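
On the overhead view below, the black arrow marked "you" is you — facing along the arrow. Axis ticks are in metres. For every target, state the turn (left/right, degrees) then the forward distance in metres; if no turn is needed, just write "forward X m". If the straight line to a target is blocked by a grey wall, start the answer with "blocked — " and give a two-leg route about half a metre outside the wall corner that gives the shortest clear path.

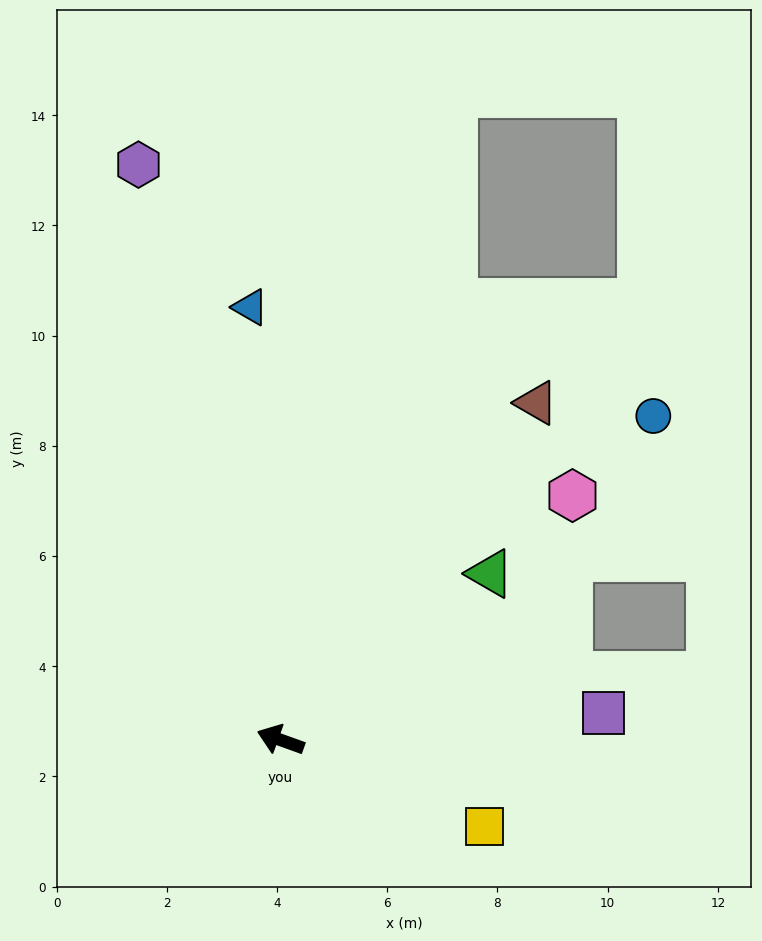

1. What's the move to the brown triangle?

turn right 107°, forward 7.7 m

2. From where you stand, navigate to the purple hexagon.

turn right 56°, forward 10.8 m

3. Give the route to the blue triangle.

turn right 66°, forward 7.9 m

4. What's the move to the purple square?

turn right 155°, forward 5.9 m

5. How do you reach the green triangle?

turn right 122°, forward 4.9 m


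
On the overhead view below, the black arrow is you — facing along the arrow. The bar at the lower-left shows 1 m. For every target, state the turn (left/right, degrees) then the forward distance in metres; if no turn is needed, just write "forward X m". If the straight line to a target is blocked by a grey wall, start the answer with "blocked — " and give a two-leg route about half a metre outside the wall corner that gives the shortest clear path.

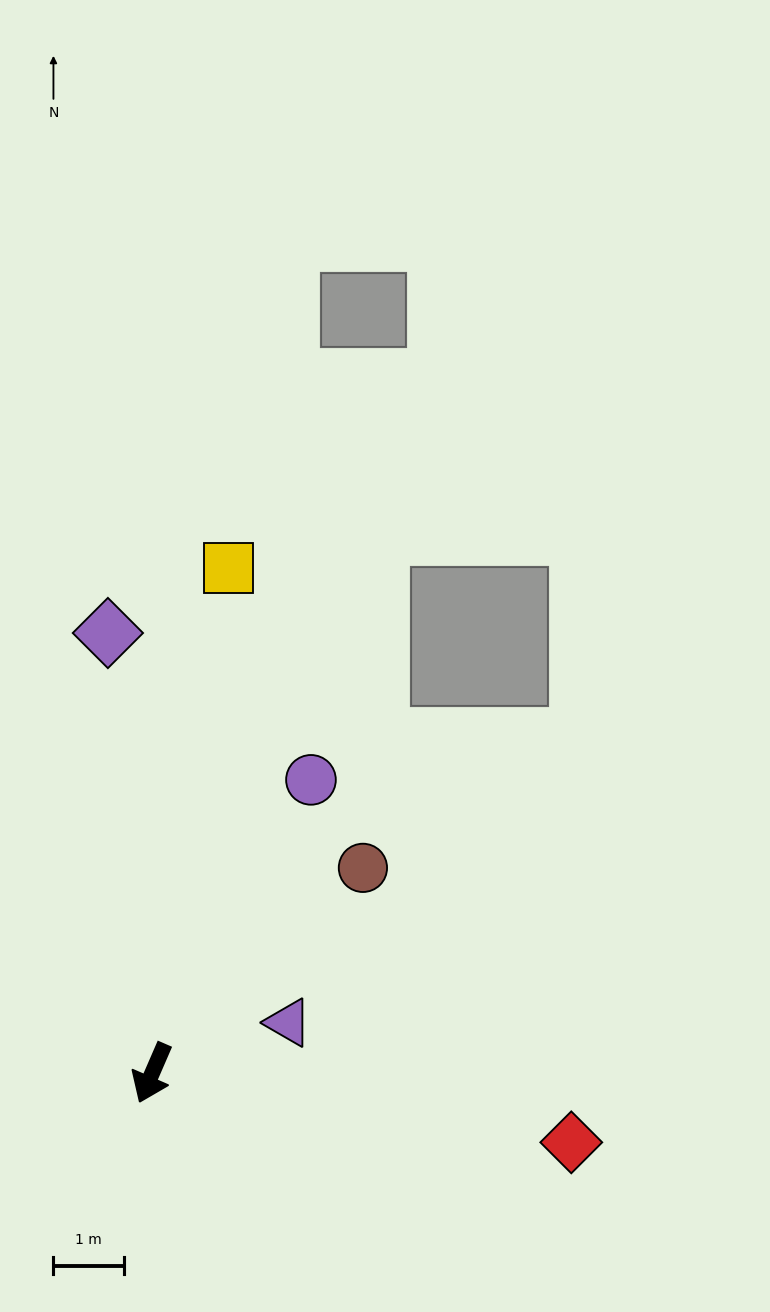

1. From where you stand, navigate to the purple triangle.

turn left 134°, forward 2.1 m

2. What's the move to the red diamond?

turn left 104°, forward 6.0 m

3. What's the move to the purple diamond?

turn right 151°, forward 6.3 m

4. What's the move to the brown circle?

turn left 158°, forward 4.2 m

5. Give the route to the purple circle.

turn left 175°, forward 4.7 m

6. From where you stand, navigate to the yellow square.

turn right 165°, forward 7.2 m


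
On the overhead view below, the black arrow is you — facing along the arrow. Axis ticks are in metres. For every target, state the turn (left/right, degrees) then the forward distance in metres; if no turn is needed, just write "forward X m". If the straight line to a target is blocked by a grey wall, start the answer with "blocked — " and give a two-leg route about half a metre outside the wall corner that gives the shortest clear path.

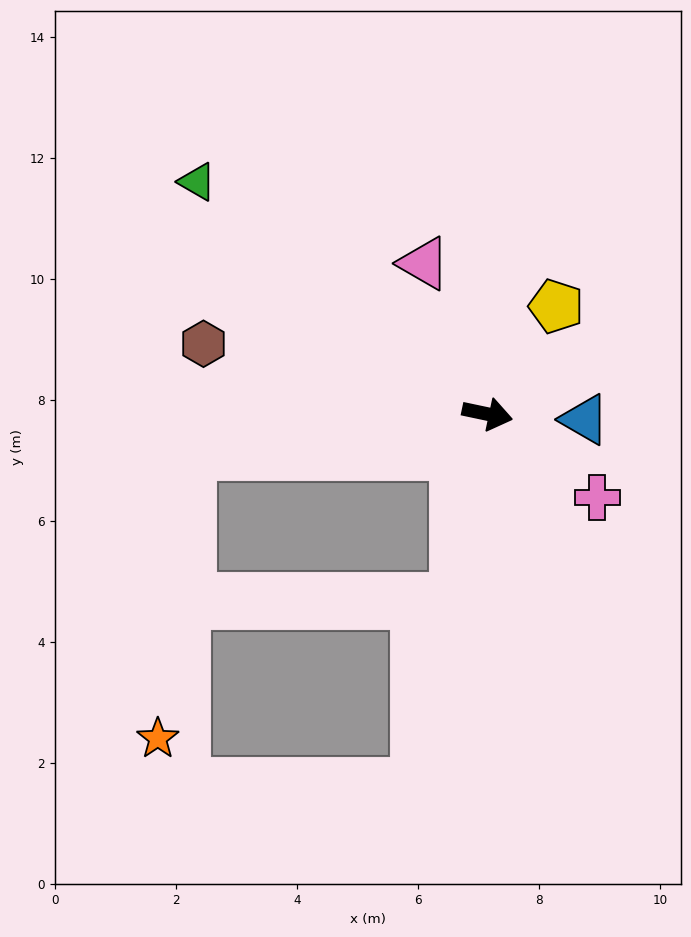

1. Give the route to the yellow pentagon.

turn left 69°, forward 2.1 m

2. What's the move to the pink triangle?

turn left 125°, forward 2.7 m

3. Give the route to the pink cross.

turn right 25°, forward 2.3 m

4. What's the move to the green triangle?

turn left 153°, forward 6.1 m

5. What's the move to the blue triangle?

turn left 9°, forward 1.6 m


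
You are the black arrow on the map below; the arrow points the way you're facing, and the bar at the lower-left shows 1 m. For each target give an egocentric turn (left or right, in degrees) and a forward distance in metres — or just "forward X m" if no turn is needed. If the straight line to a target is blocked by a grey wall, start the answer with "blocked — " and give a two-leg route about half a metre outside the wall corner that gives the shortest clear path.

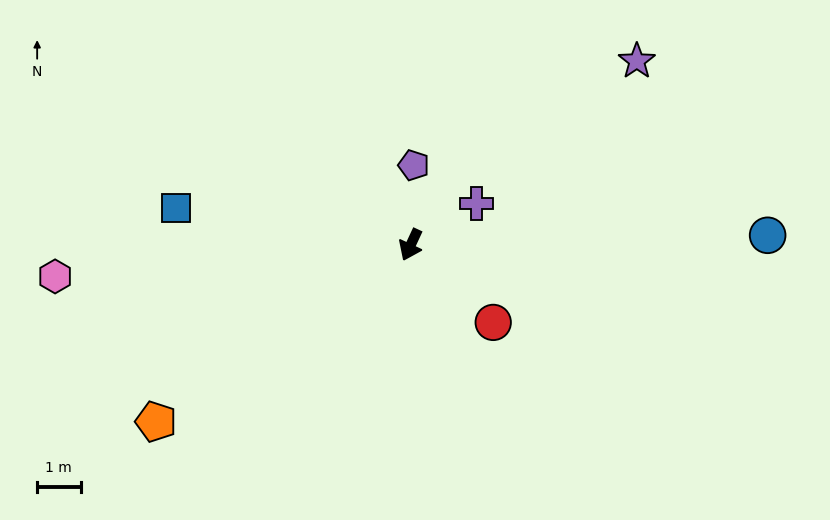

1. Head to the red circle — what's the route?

turn left 72°, forward 2.6 m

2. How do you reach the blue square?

turn right 74°, forward 5.5 m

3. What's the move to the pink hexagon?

turn right 60°, forward 8.2 m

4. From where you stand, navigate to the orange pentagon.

turn right 30°, forward 7.2 m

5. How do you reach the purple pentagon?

turn right 157°, forward 1.8 m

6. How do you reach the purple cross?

turn left 147°, forward 1.8 m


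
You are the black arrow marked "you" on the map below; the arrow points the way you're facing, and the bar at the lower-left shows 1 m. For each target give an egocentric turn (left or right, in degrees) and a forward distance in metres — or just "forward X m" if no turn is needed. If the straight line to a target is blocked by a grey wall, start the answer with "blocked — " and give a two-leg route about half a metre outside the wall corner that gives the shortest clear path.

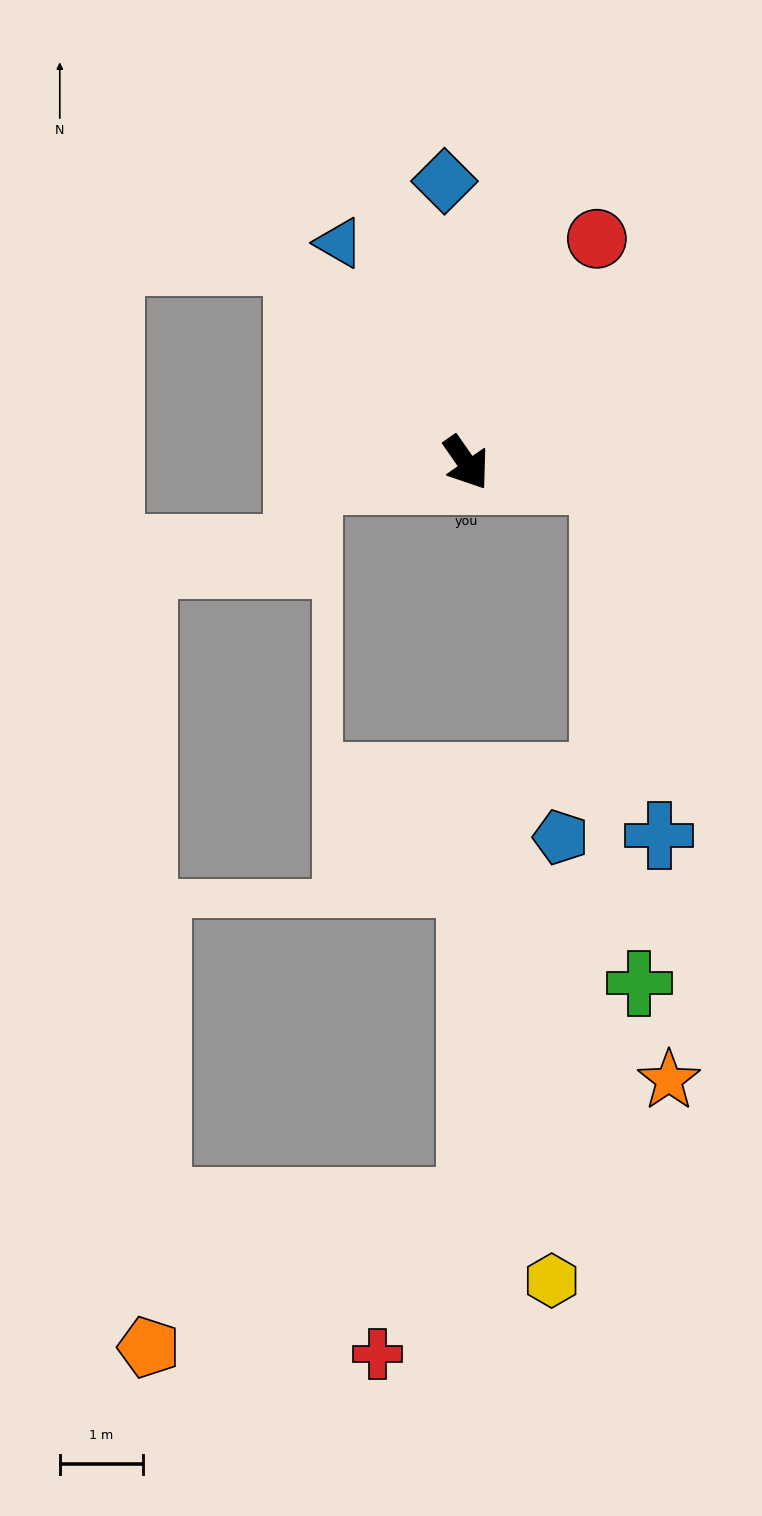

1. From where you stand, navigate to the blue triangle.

turn left 175°, forward 3.1 m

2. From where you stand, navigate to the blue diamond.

turn left 150°, forward 3.4 m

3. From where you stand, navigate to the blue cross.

blocked — turn left 49°, forward 1.7 m, then turn right 75°, forward 4.4 m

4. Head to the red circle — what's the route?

turn left 115°, forward 3.1 m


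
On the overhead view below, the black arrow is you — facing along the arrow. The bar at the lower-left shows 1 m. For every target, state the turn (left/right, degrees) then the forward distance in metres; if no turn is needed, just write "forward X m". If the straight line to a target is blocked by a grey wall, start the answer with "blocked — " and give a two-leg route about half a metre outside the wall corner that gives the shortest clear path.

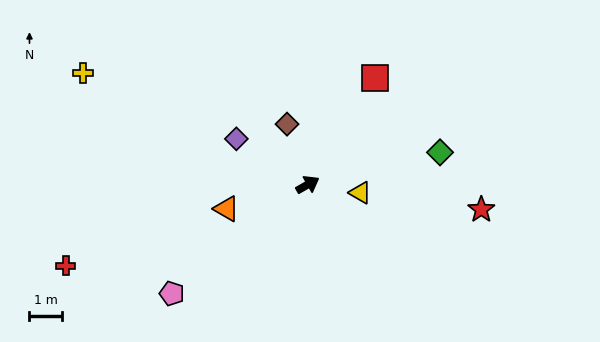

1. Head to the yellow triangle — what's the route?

turn right 38°, forward 1.6 m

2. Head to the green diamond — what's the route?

turn right 16°, forward 4.2 m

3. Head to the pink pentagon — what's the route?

turn right 171°, forward 5.3 m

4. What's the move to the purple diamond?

turn left 118°, forward 2.6 m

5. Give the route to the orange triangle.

turn left 167°, forward 2.6 m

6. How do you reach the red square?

turn left 28°, forward 3.9 m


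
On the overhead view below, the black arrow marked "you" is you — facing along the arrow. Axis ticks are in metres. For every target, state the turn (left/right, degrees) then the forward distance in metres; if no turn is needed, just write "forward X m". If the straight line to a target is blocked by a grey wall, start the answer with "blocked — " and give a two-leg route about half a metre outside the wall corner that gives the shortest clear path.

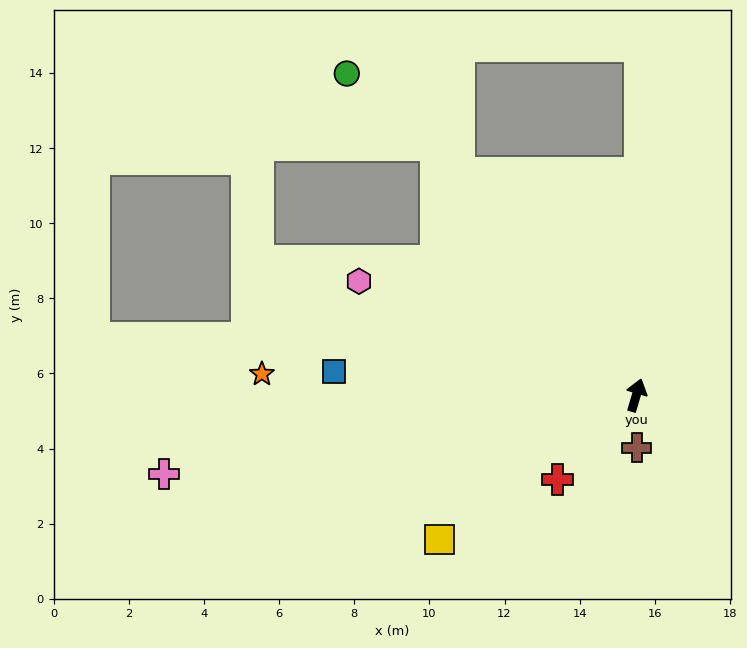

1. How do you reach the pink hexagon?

turn left 84°, forward 8.0 m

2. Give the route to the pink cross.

turn left 116°, forward 12.7 m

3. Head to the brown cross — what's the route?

turn right 163°, forward 1.4 m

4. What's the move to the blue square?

turn left 102°, forward 8.1 m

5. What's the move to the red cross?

turn left 153°, forward 3.1 m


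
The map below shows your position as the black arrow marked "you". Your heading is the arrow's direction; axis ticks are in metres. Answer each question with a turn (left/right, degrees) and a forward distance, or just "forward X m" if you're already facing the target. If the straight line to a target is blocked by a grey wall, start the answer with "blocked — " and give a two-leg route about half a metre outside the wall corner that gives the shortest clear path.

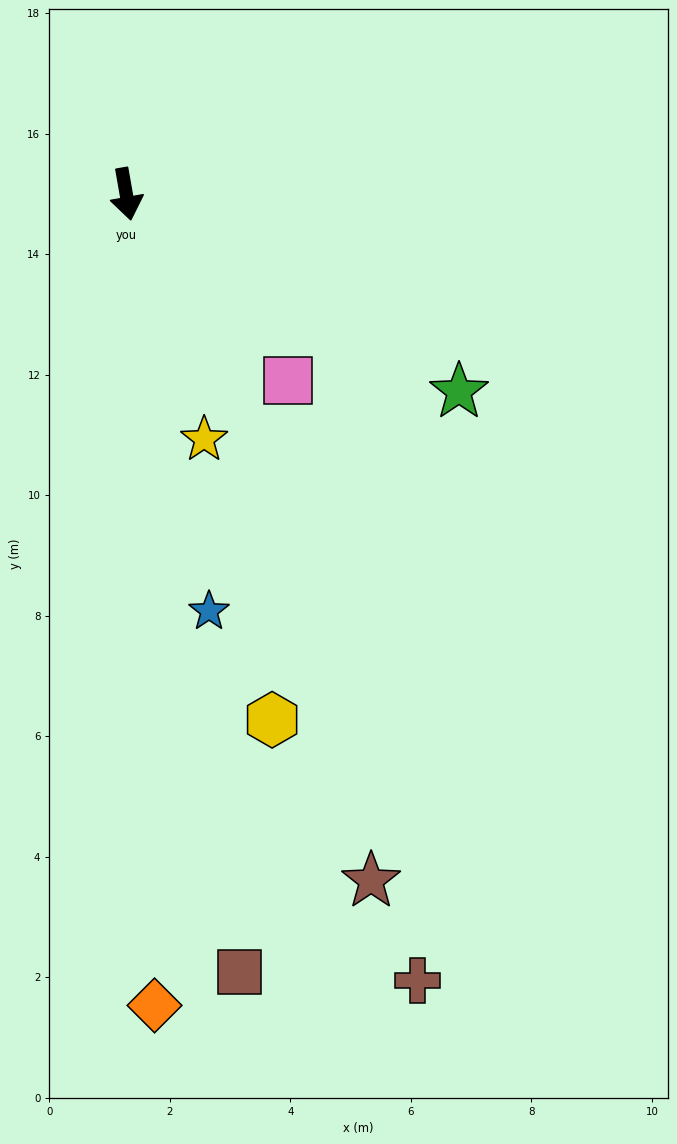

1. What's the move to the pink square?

turn left 31°, forward 4.1 m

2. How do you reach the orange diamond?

turn right 8°, forward 13.5 m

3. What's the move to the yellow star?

turn left 8°, forward 4.3 m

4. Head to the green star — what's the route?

turn left 49°, forward 6.4 m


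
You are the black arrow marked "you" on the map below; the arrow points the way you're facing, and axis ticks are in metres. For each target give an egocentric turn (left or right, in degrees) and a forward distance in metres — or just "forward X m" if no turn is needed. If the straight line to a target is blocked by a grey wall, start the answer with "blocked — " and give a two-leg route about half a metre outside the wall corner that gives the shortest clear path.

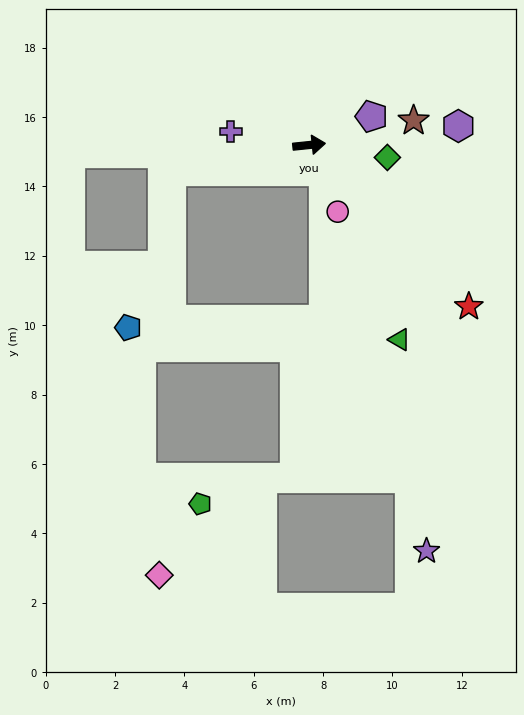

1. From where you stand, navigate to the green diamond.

turn right 15°, forward 2.3 m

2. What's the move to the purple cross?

turn left 164°, forward 2.3 m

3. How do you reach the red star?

turn right 51°, forward 6.5 m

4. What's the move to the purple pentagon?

turn left 19°, forward 2.0 m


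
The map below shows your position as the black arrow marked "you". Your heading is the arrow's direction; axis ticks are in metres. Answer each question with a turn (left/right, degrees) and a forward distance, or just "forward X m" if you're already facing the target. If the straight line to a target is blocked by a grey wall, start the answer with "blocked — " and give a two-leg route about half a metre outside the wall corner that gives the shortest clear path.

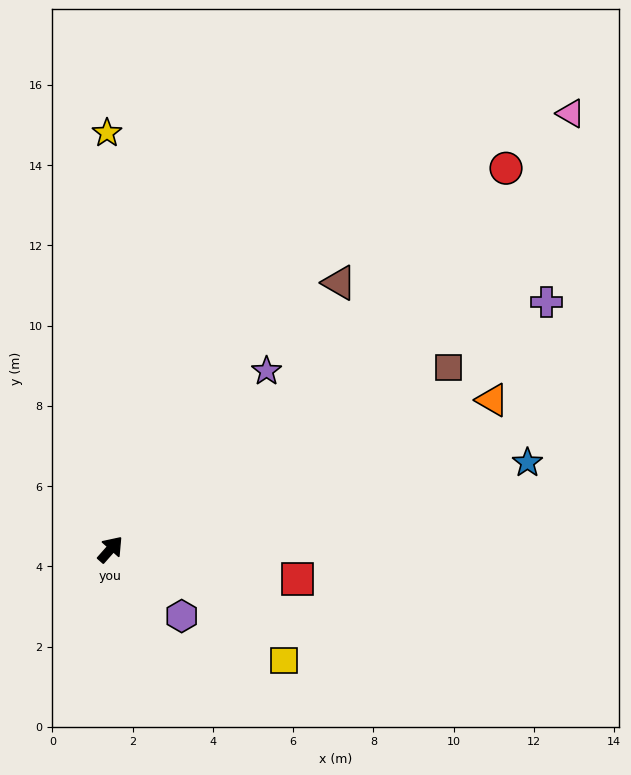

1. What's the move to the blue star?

turn right 37°, forward 10.6 m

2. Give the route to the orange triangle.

turn right 27°, forward 10.2 m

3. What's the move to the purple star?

forward 5.9 m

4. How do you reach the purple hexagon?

turn right 92°, forward 2.4 m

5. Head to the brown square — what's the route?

turn right 20°, forward 9.6 m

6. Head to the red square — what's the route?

turn right 57°, forward 4.7 m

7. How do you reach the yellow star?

turn left 42°, forward 10.4 m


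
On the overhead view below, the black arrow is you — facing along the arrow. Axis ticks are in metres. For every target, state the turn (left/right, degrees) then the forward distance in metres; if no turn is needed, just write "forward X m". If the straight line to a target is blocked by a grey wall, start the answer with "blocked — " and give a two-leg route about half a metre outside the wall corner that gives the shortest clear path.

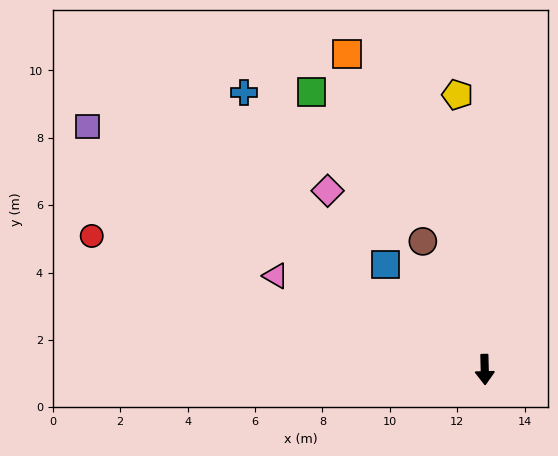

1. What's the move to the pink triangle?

turn right 116°, forward 6.8 m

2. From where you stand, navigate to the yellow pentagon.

turn right 176°, forward 8.2 m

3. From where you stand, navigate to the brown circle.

turn right 156°, forward 4.2 m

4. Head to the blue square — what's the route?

turn right 138°, forward 4.3 m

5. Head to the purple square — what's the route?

turn right 123°, forward 13.8 m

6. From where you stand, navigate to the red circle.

turn right 110°, forward 12.3 m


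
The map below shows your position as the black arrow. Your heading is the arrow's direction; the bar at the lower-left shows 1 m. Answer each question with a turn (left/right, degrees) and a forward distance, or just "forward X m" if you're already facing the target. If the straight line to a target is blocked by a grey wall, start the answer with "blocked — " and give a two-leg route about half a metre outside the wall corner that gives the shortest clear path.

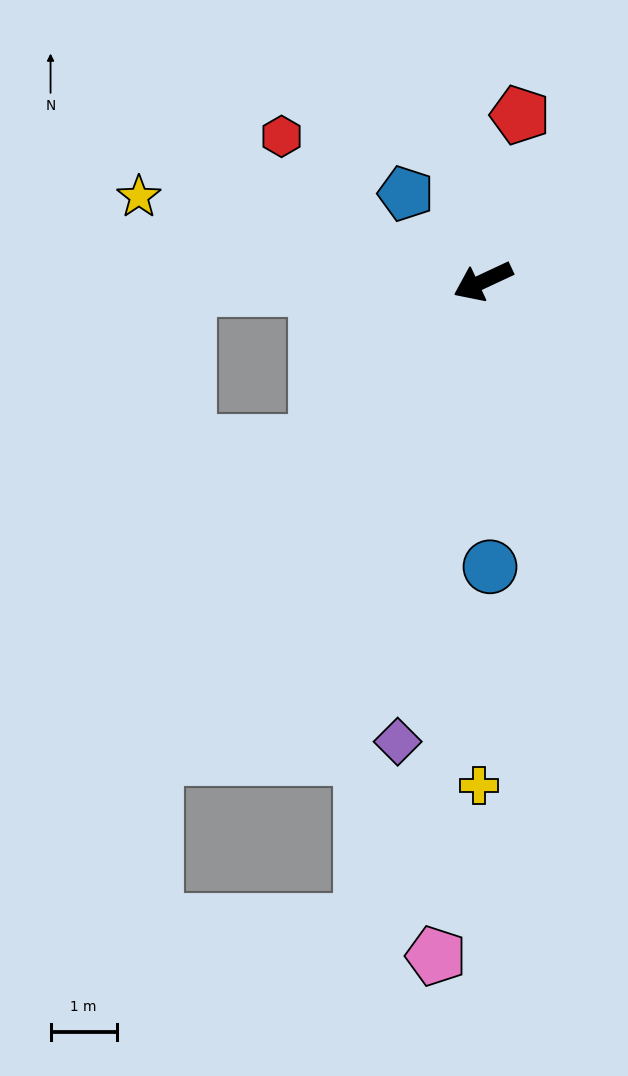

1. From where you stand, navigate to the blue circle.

turn left 66°, forward 4.3 m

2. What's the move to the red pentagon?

turn right 128°, forward 2.6 m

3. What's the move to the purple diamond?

turn left 54°, forward 7.1 m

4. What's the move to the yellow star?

turn right 39°, forward 5.4 m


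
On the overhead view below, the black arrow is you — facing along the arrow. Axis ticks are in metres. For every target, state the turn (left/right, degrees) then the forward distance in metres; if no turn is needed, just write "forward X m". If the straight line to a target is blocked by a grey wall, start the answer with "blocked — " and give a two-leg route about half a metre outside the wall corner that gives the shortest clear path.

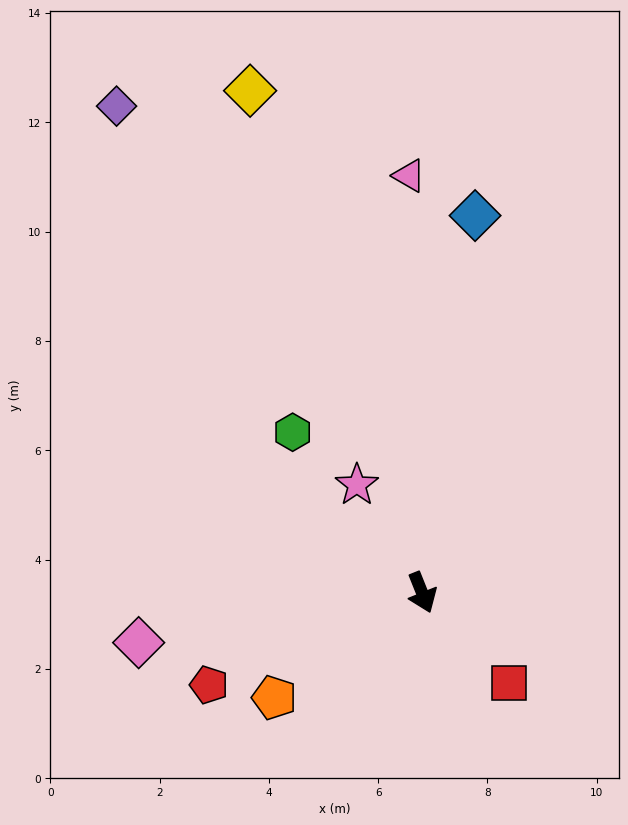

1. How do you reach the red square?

turn left 22°, forward 2.3 m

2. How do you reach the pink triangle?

turn left 160°, forward 7.6 m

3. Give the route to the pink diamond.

turn right 102°, forward 5.3 m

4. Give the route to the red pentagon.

turn right 88°, forward 4.2 m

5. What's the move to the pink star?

turn right 171°, forward 2.3 m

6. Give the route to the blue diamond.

turn left 150°, forward 7.0 m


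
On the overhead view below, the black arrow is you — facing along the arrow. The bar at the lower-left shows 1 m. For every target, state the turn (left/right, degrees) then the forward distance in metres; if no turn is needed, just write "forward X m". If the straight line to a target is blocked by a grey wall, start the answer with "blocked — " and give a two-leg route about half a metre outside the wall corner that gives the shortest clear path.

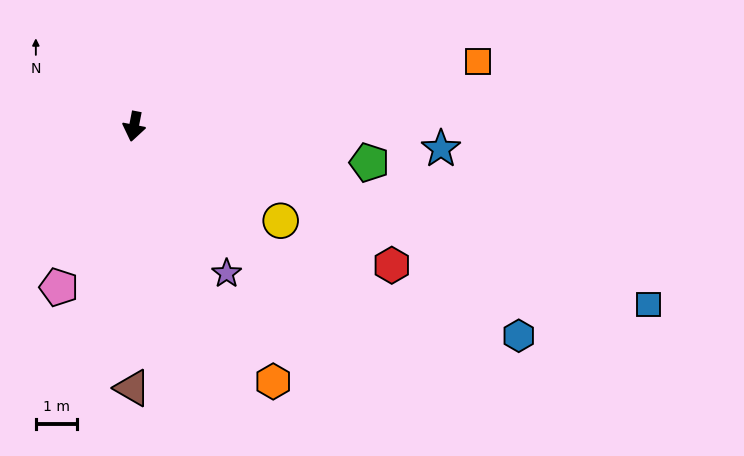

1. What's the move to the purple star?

turn left 43°, forward 4.2 m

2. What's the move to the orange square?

turn left 112°, forward 8.5 m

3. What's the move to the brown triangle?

turn left 11°, forward 6.4 m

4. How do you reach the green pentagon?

turn left 92°, forward 5.8 m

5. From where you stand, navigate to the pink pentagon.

turn right 14°, forward 4.3 m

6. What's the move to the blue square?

turn left 82°, forward 13.2 m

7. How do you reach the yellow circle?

turn left 68°, forward 4.2 m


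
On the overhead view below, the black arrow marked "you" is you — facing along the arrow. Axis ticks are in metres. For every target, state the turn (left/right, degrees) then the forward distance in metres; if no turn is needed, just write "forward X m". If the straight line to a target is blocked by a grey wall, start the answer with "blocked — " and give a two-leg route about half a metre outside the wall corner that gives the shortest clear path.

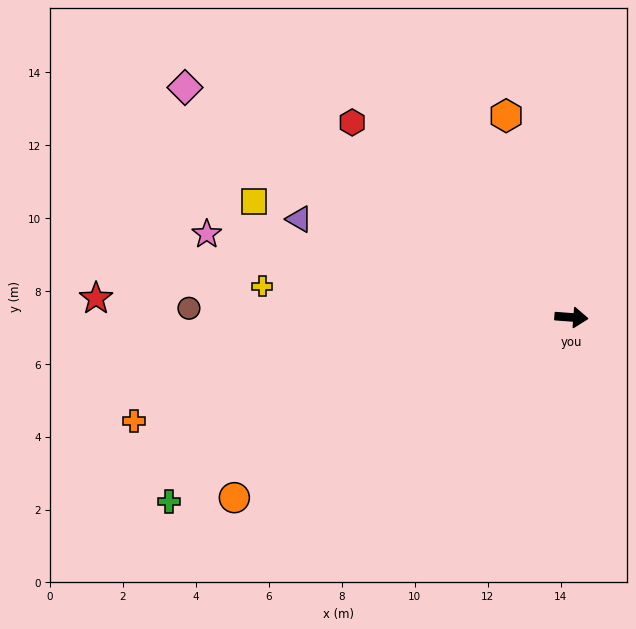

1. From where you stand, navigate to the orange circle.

turn right 148°, forward 10.5 m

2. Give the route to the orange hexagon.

turn left 112°, forward 5.8 m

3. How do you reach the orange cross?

turn right 162°, forward 12.3 m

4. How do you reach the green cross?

turn right 151°, forward 12.1 m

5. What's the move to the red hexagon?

turn left 143°, forward 8.0 m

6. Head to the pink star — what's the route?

turn left 171°, forward 10.3 m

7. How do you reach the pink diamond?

turn left 154°, forward 12.3 m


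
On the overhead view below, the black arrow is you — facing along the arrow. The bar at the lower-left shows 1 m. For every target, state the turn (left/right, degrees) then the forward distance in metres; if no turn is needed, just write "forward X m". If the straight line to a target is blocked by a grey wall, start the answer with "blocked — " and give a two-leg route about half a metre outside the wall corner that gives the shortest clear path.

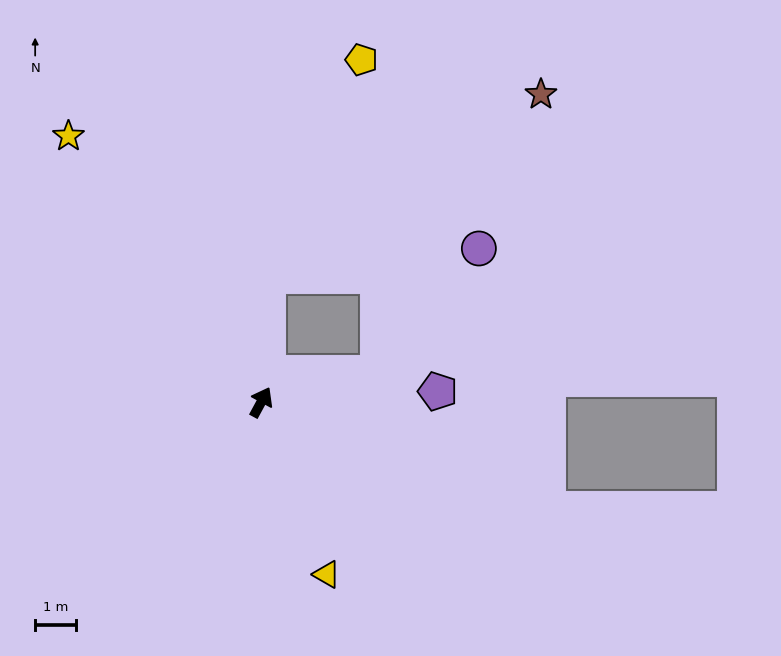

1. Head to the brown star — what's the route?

blocked — turn right 47°, forward 2.9 m, then turn left 45°, forward 7.9 m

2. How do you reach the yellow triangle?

turn right 131°, forward 4.5 m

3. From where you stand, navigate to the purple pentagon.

turn right 58°, forward 4.3 m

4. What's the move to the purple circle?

blocked — turn right 47°, forward 2.9 m, then turn left 36°, forward 3.9 m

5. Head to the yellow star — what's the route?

turn left 64°, forward 8.0 m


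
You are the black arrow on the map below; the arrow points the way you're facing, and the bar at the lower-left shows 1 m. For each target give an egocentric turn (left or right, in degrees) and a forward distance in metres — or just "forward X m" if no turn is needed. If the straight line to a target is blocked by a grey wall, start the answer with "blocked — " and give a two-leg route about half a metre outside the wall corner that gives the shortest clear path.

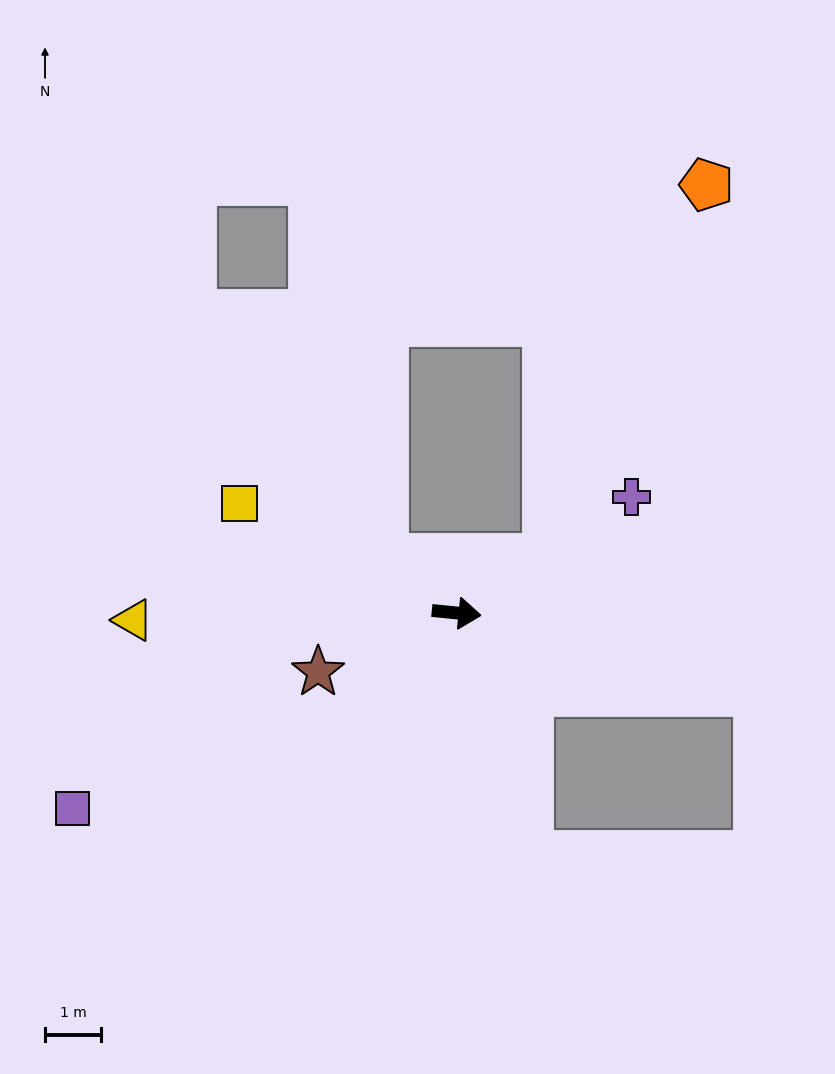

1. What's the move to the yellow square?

turn left 159°, forward 4.3 m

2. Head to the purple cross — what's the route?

turn left 39°, forward 3.7 m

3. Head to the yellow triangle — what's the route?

turn right 173°, forward 5.7 m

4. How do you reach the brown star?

turn right 151°, forward 2.7 m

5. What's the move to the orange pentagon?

blocked — turn left 38°, forward 1.9 m, then turn left 34°, forward 7.2 m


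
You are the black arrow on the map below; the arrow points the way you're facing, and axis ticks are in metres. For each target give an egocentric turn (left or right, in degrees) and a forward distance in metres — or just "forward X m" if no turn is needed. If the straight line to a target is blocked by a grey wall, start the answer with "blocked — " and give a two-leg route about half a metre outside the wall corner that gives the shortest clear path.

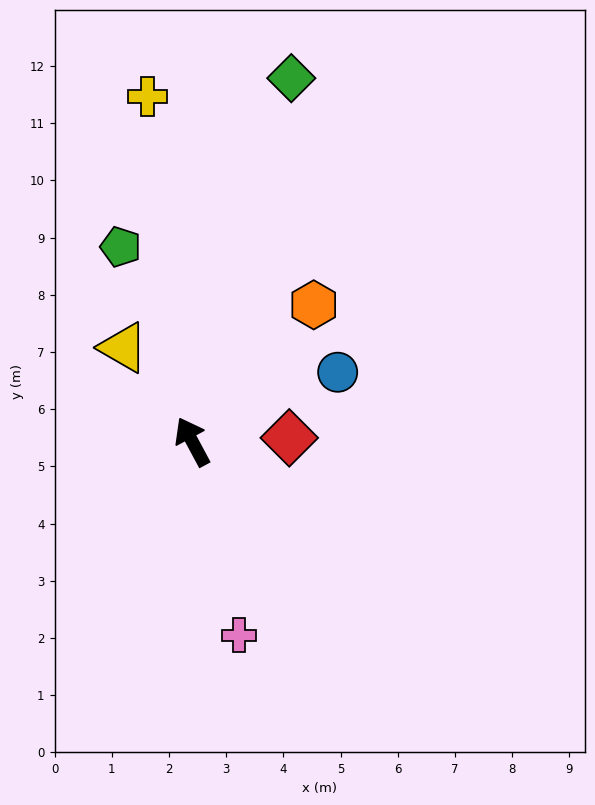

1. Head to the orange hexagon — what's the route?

turn right 70°, forward 3.2 m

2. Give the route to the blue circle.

turn right 93°, forward 2.8 m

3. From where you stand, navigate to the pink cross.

turn left 165°, forward 3.5 m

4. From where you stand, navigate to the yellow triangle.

turn left 8°, forward 2.0 m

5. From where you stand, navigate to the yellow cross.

turn right 21°, forward 6.1 m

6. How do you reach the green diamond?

turn right 43°, forward 6.6 m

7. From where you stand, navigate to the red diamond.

turn right 116°, forward 1.7 m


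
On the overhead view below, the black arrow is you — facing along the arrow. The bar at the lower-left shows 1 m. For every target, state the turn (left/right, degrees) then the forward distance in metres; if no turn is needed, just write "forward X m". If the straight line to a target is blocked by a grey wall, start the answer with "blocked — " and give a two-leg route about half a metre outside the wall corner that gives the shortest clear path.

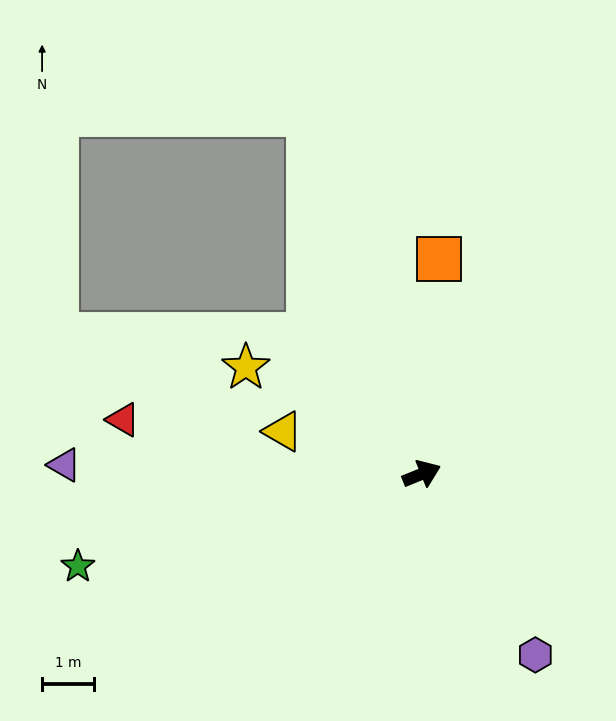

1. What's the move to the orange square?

turn left 63°, forward 4.2 m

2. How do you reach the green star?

turn left 173°, forward 6.8 m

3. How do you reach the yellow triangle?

turn left 141°, forward 2.8 m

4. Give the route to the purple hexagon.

turn right 80°, forward 4.1 m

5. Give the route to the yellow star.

turn left 127°, forward 4.0 m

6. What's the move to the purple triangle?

turn left 156°, forward 6.9 m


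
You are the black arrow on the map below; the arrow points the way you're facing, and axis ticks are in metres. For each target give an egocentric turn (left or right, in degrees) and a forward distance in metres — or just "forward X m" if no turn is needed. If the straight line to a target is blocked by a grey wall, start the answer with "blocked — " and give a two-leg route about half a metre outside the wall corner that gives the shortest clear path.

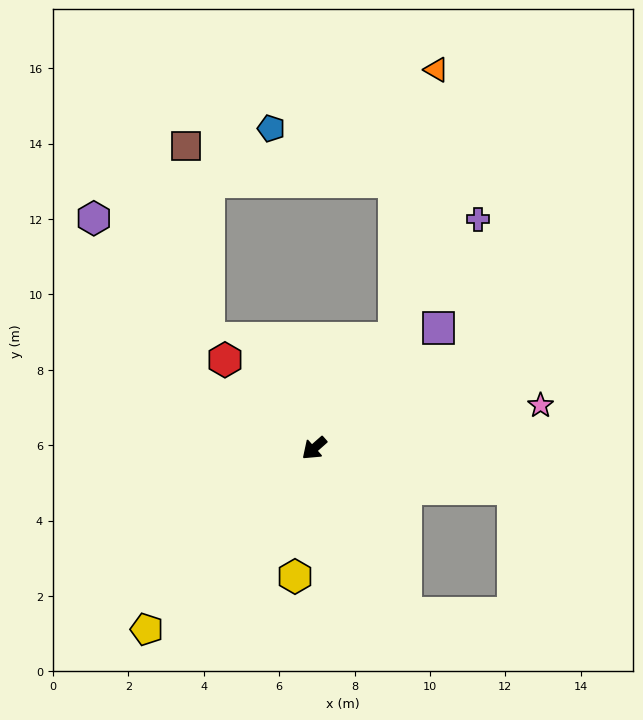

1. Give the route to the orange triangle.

blocked — turn right 167°, forward 3.6 m, then turn left 27°, forward 7.2 m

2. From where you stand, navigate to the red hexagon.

turn right 86°, forward 3.3 m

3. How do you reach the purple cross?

turn right 167°, forward 7.5 m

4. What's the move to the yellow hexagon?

turn left 40°, forward 3.4 m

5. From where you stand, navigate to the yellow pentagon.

turn left 6°, forward 6.5 m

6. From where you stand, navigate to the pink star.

turn left 149°, forward 6.1 m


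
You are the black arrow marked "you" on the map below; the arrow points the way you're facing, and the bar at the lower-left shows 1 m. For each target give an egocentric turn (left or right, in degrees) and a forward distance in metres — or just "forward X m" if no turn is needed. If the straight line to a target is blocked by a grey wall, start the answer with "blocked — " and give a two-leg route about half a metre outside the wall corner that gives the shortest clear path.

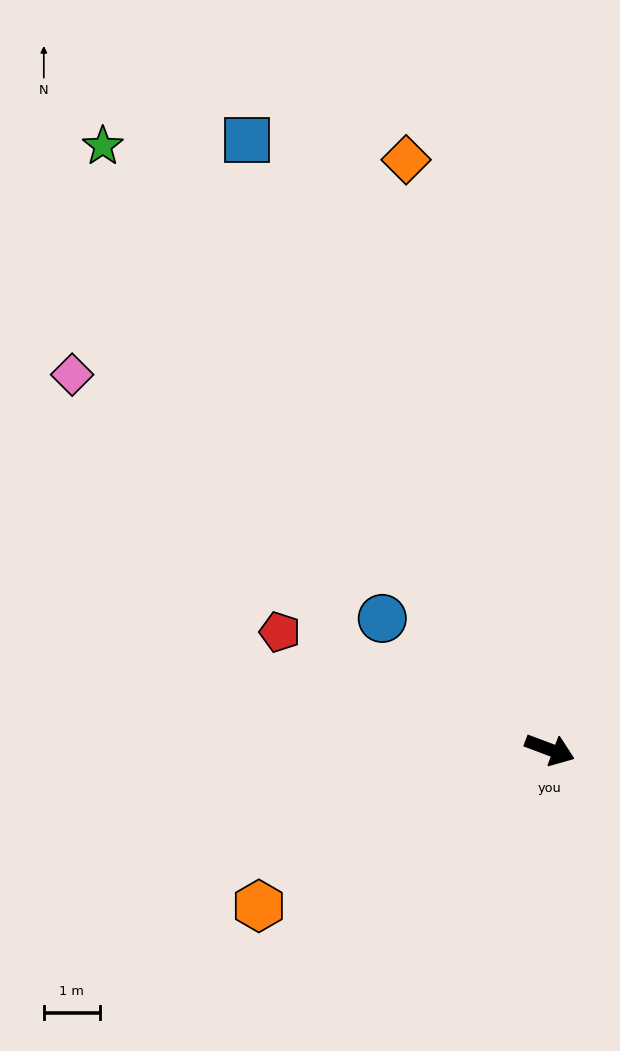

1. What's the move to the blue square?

turn left 137°, forward 12.2 m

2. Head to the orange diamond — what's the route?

turn left 124°, forward 10.9 m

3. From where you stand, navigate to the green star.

turn left 147°, forward 13.4 m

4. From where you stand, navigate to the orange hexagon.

turn right 131°, forward 5.9 m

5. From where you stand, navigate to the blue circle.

turn left 163°, forward 3.8 m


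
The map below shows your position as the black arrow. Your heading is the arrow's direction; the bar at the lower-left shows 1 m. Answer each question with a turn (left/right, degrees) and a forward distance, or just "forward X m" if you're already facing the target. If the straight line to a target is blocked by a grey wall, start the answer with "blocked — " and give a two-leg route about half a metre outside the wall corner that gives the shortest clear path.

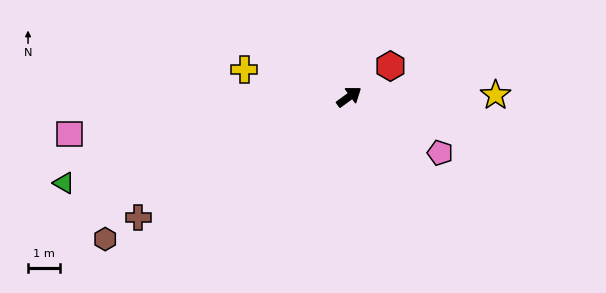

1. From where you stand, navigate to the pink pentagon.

turn right 68°, forward 3.4 m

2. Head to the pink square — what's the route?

turn left 151°, forward 8.9 m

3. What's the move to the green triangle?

turn left 161°, forward 9.4 m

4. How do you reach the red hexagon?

forward 1.6 m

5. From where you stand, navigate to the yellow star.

turn right 35°, forward 4.6 m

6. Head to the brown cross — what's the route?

turn left 174°, forward 7.7 m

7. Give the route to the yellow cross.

turn left 129°, forward 3.4 m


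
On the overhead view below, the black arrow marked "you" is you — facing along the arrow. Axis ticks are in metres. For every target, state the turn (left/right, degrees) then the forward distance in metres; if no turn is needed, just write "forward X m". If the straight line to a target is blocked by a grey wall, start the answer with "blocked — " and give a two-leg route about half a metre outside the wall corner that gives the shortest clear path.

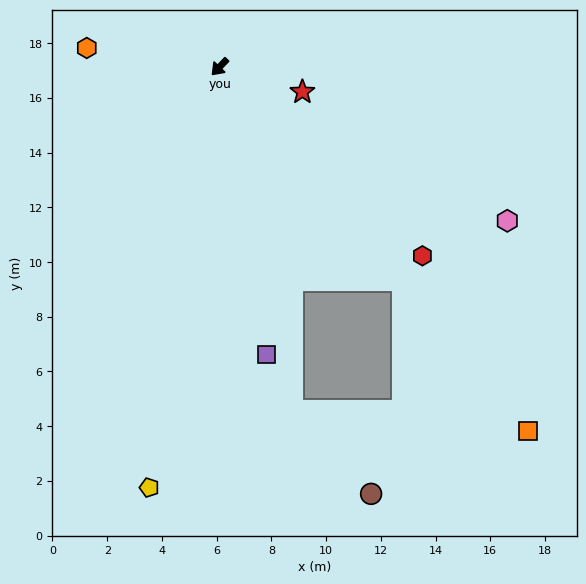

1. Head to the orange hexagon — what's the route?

turn right 54°, forward 4.9 m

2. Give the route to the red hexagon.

turn left 91°, forward 10.1 m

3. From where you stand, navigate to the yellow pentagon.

turn left 34°, forward 15.6 m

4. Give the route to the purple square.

turn left 53°, forward 10.6 m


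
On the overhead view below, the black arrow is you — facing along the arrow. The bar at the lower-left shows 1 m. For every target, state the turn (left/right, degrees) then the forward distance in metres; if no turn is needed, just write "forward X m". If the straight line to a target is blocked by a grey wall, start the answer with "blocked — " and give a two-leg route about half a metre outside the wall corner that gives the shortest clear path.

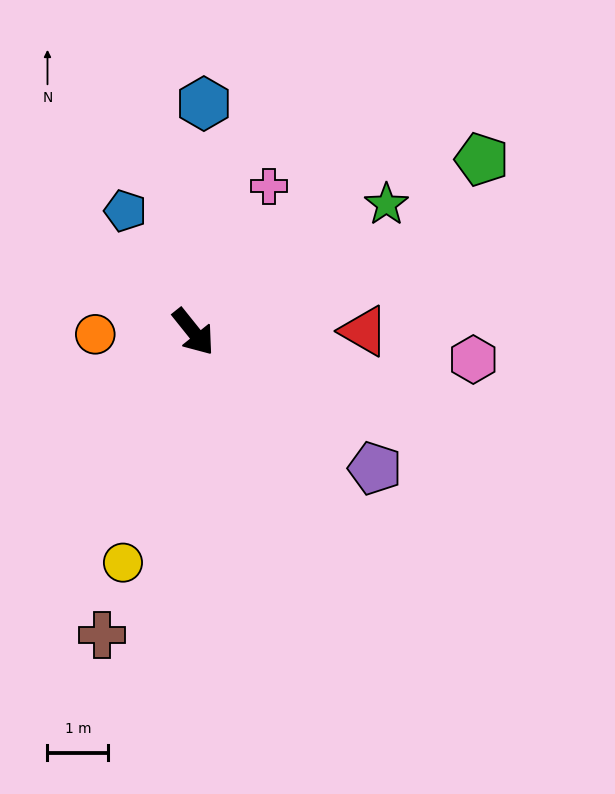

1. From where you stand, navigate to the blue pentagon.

turn left 171°, forward 2.3 m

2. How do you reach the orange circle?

turn right 127°, forward 1.6 m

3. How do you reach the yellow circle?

turn right 56°, forward 4.0 m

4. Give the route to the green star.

turn left 85°, forward 3.8 m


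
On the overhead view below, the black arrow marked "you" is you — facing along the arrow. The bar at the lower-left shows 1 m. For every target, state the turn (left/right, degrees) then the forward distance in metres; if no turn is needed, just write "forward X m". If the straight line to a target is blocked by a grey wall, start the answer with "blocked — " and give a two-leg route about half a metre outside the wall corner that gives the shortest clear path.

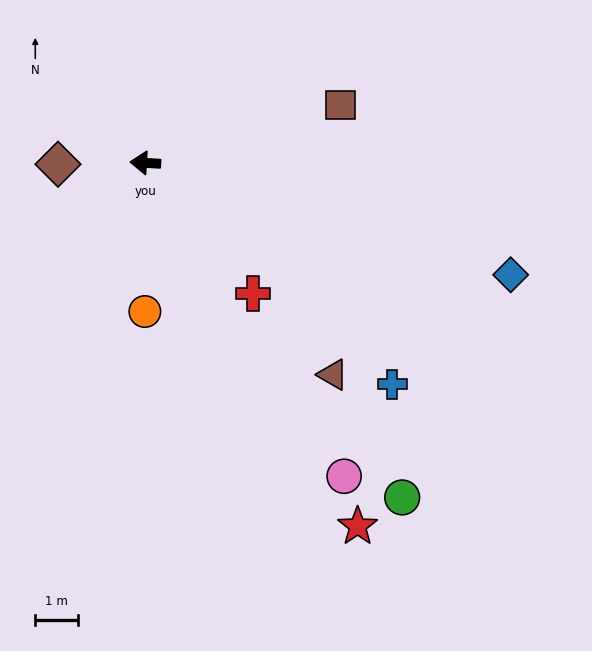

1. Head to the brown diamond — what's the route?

turn left 4°, forward 2.0 m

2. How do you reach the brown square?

turn right 160°, forward 4.7 m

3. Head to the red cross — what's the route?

turn left 133°, forward 3.9 m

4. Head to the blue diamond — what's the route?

turn left 166°, forward 8.9 m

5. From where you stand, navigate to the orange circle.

turn left 93°, forward 3.5 m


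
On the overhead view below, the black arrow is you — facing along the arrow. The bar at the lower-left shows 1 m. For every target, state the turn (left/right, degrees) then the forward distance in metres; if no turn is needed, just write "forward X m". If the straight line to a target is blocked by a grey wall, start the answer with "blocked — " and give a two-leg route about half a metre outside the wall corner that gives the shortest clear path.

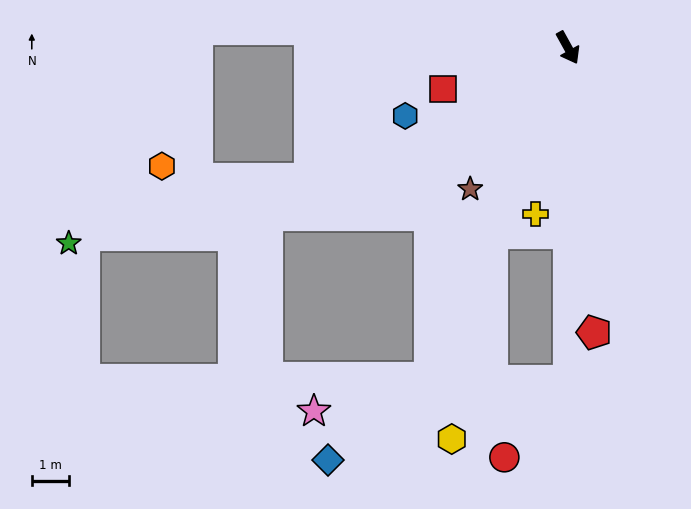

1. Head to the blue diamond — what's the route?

blocked — turn right 52°, forward 9.6 m, then turn right 28°, forward 3.5 m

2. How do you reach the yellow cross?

turn right 40°, forward 4.6 m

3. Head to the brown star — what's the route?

turn right 64°, forward 4.6 m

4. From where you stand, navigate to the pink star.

blocked — turn right 52°, forward 9.6 m, then turn right 51°, forward 3.2 m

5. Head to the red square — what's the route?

turn right 101°, forward 3.5 m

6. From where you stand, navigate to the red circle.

blocked — turn right 29°, forward 9.0 m, then turn right 40°, forward 2.7 m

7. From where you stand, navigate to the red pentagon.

turn right 24°, forward 7.7 m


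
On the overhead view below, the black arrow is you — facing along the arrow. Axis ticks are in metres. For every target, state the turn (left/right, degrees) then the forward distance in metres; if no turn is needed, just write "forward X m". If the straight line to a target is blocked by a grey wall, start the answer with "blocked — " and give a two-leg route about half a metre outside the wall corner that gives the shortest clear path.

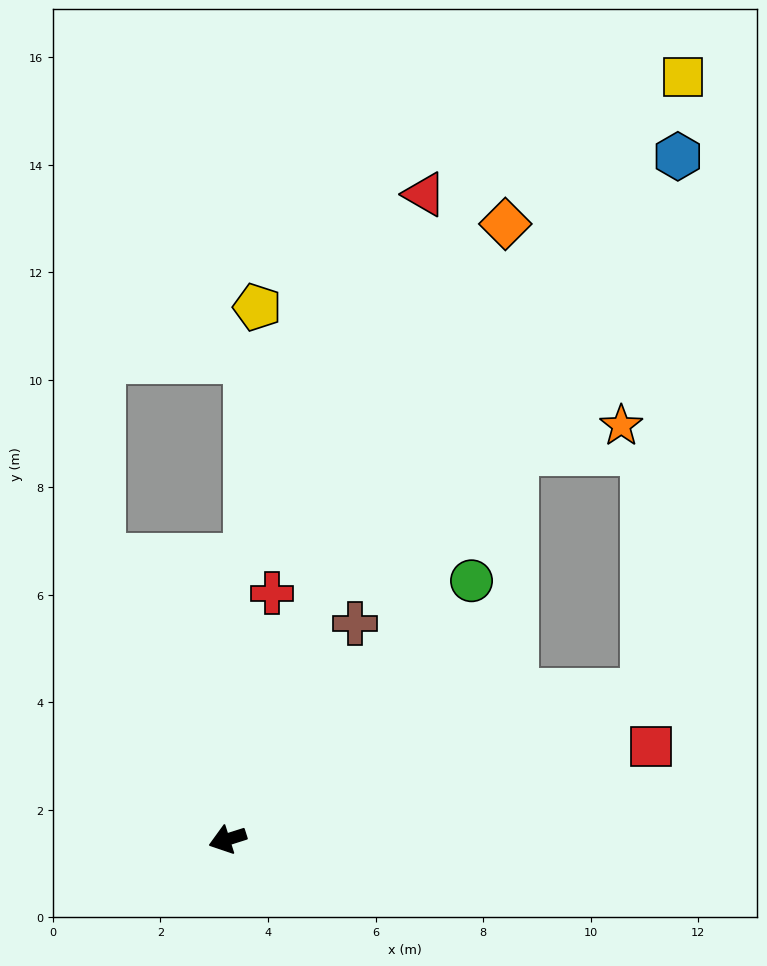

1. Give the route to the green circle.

turn right 151°, forward 6.6 m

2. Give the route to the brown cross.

turn right 138°, forward 4.7 m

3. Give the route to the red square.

turn left 175°, forward 8.1 m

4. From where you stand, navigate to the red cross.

turn right 118°, forward 4.6 m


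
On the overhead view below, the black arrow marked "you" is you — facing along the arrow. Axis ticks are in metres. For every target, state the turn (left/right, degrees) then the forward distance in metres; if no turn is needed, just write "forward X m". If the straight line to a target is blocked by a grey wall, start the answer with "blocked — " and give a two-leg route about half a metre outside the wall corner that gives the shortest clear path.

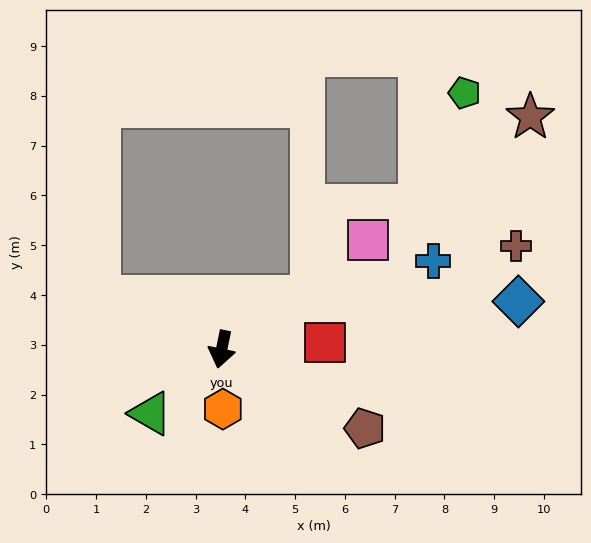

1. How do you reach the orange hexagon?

turn left 13°, forward 1.2 m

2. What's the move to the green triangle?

turn right 36°, forward 1.9 m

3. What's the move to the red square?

turn left 105°, forward 2.1 m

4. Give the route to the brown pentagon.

turn left 73°, forward 3.3 m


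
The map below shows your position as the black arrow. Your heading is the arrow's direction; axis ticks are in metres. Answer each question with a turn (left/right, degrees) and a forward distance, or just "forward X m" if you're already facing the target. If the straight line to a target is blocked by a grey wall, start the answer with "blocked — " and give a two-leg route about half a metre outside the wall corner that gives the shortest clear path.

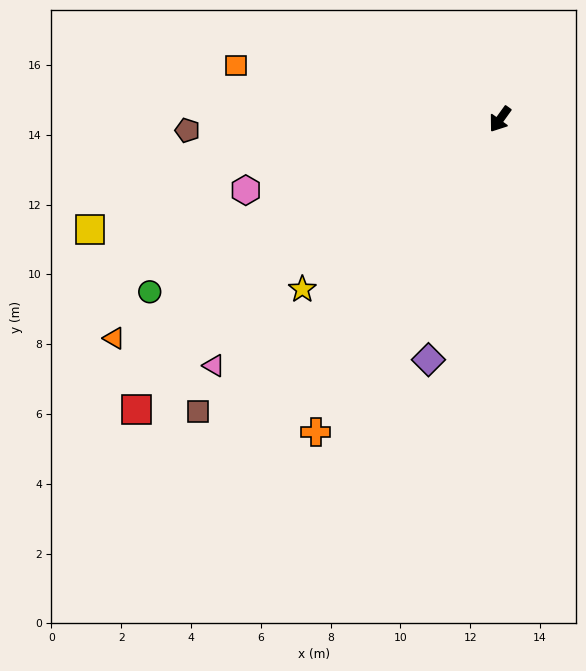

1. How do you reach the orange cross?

turn left 5°, forward 10.4 m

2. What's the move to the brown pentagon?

turn right 52°, forward 9.0 m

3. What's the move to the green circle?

turn right 28°, forward 11.2 m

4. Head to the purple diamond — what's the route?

turn left 19°, forward 7.2 m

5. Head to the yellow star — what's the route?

turn right 14°, forward 7.5 m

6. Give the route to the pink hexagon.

turn right 39°, forward 7.6 m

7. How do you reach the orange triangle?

turn right 25°, forward 12.7 m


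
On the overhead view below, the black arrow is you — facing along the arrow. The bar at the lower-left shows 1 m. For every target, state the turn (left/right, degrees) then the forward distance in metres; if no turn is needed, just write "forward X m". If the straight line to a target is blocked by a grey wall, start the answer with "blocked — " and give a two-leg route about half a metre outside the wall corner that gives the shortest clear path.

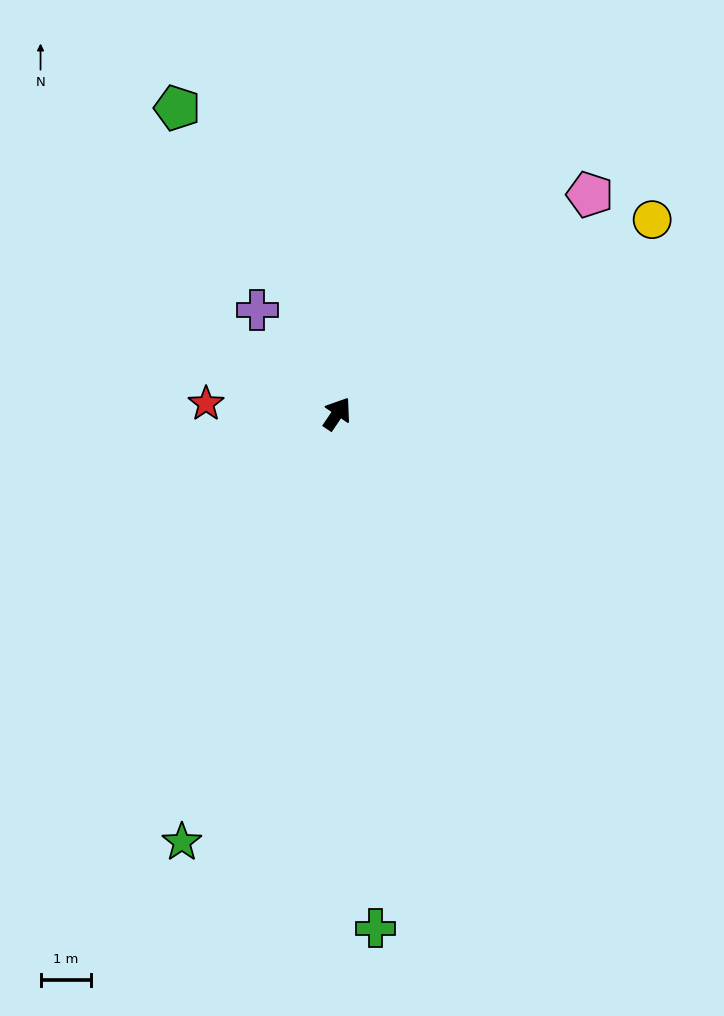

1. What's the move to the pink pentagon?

turn right 15°, forward 6.7 m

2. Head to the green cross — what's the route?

turn right 142°, forward 10.3 m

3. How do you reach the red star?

turn left 120°, forward 2.6 m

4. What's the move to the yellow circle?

turn right 24°, forward 7.4 m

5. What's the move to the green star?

turn right 166°, forward 9.1 m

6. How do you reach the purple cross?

turn left 72°, forward 2.6 m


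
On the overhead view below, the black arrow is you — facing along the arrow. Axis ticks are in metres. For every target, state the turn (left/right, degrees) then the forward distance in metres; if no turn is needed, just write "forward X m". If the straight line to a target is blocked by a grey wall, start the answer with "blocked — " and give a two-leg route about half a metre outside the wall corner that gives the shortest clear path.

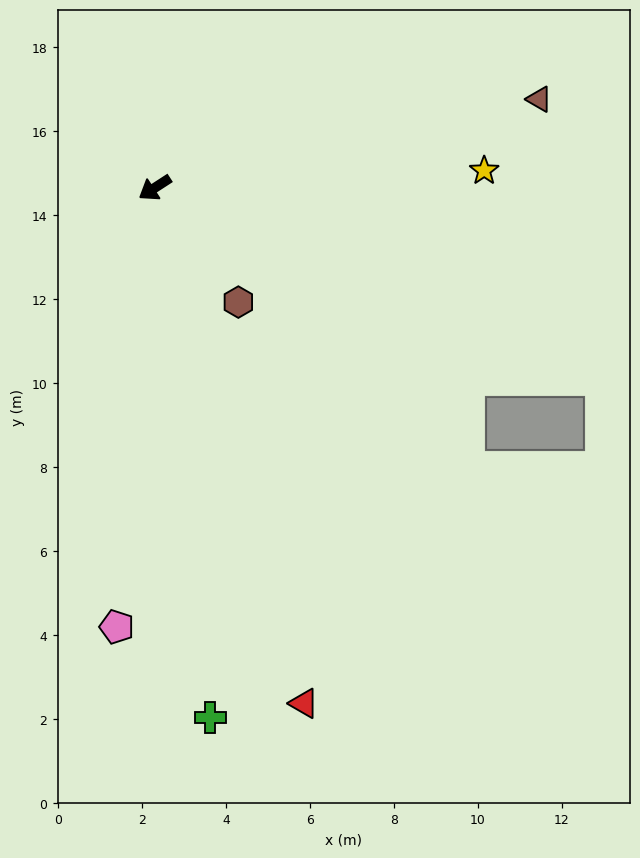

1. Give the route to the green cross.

turn left 63°, forward 12.7 m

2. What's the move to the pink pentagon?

turn left 52°, forward 10.5 m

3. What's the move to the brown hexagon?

turn left 93°, forward 3.4 m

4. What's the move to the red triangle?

turn left 73°, forward 12.8 m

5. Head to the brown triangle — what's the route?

turn left 160°, forward 9.4 m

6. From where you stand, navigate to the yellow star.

turn left 150°, forward 7.9 m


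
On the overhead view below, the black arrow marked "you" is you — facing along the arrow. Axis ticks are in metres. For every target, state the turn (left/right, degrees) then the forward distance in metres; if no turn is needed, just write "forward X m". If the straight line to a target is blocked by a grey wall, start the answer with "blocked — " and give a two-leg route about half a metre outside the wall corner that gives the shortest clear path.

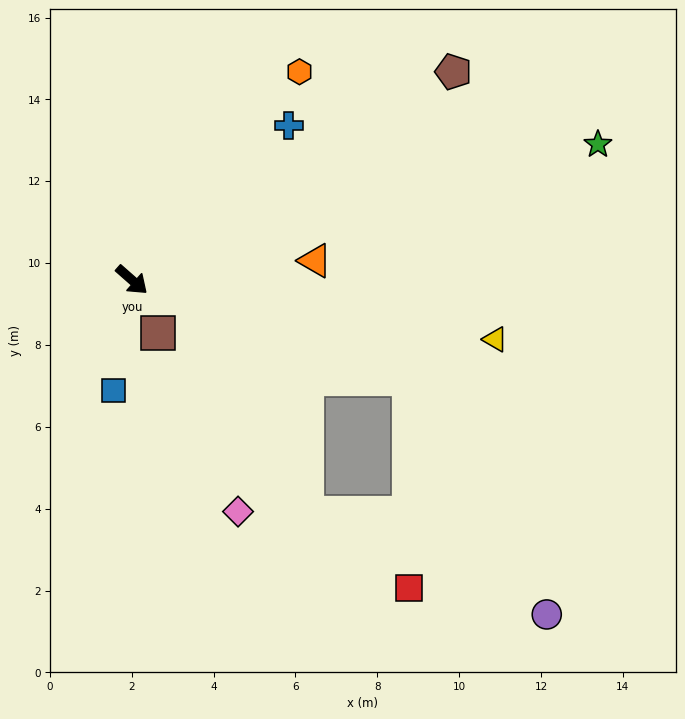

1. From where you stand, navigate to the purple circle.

blocked — turn left 22°, forward 7.2 m, then turn right 41°, forward 6.7 m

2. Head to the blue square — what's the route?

turn right 58°, forward 2.7 m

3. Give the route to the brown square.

turn right 23°, forward 1.4 m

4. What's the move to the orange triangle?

turn left 47°, forward 4.5 m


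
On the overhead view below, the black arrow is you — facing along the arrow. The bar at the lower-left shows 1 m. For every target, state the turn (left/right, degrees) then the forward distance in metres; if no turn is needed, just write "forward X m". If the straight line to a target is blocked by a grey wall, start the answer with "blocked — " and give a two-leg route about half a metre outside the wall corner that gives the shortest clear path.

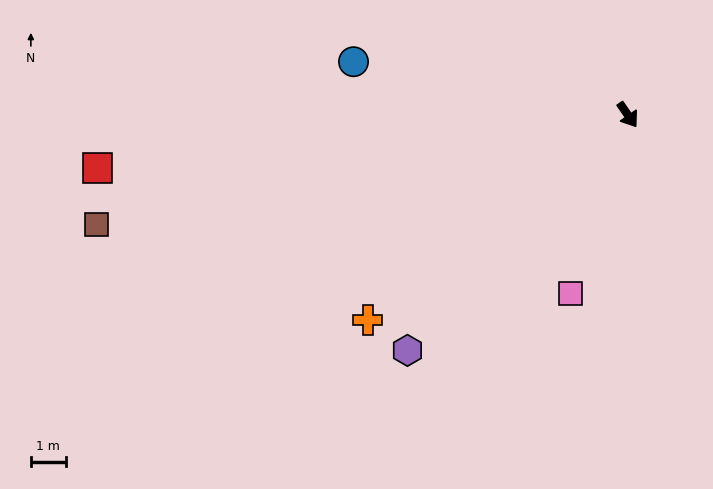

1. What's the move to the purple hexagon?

turn right 78°, forward 9.2 m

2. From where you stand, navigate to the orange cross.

turn right 86°, forward 9.5 m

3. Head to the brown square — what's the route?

turn right 113°, forward 15.5 m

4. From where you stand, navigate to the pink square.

turn right 52°, forward 5.4 m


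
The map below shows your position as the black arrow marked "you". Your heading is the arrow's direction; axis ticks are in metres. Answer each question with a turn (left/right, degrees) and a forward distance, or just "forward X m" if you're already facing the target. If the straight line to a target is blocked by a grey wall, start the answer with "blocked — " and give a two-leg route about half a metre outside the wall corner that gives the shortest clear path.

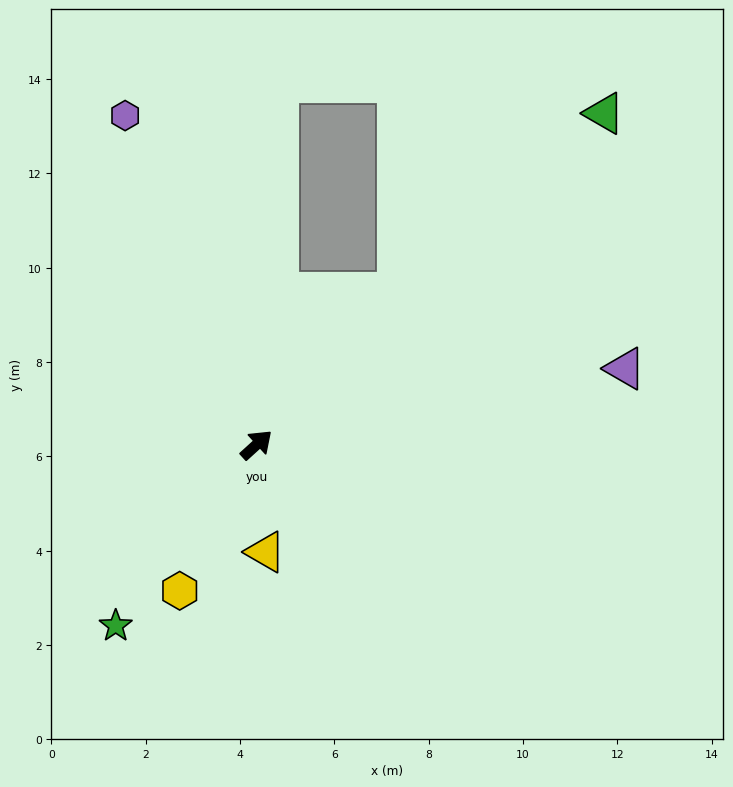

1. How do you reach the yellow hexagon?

turn right 160°, forward 3.5 m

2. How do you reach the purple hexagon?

turn left 69°, forward 7.5 m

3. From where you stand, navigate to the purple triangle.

turn right 31°, forward 8.0 m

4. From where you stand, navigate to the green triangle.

forward 10.2 m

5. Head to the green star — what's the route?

turn right 170°, forward 4.9 m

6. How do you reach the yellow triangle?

turn right 128°, forward 2.3 m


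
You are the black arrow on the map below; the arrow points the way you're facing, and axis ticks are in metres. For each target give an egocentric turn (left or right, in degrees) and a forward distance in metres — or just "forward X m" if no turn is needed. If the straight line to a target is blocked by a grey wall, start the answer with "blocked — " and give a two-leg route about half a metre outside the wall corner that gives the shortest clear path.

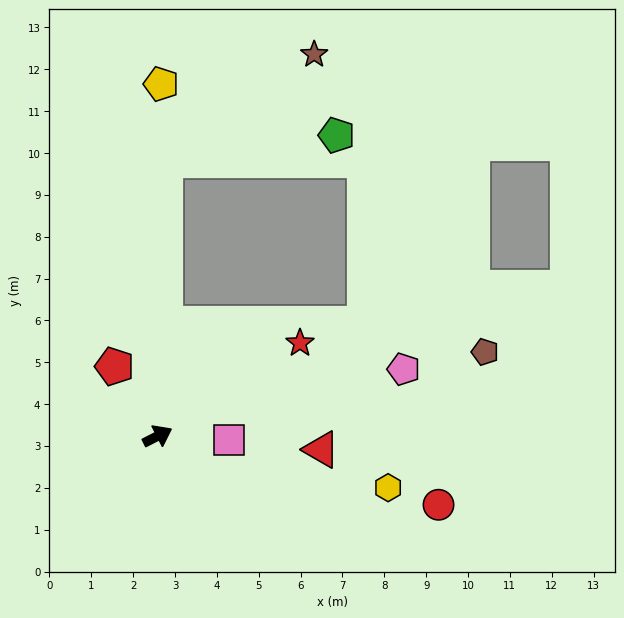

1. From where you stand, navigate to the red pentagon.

turn left 95°, forward 2.0 m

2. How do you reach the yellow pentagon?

turn left 62°, forward 8.4 m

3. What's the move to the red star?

turn left 6°, forward 4.1 m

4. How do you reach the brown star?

blocked — turn left 61°, forward 6.6 m, then turn right 53°, forward 4.4 m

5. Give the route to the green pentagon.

blocked — turn left 61°, forward 6.6 m, then turn right 80°, forward 4.1 m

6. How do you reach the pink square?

turn right 30°, forward 1.7 m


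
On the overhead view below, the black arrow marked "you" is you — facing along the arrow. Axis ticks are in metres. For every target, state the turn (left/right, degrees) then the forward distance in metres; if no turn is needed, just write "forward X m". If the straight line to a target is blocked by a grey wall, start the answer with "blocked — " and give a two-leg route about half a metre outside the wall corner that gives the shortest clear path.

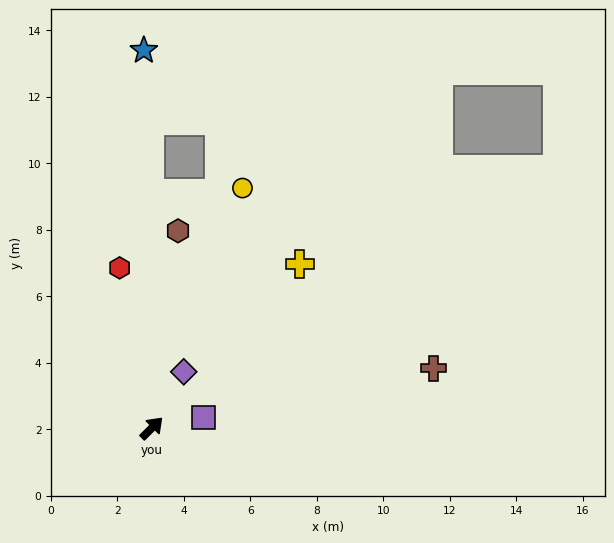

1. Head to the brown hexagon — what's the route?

turn left 37°, forward 6.0 m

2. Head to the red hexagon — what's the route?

turn left 56°, forward 4.9 m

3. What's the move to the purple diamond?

turn left 15°, forward 1.9 m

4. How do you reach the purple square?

turn right 34°, forward 1.6 m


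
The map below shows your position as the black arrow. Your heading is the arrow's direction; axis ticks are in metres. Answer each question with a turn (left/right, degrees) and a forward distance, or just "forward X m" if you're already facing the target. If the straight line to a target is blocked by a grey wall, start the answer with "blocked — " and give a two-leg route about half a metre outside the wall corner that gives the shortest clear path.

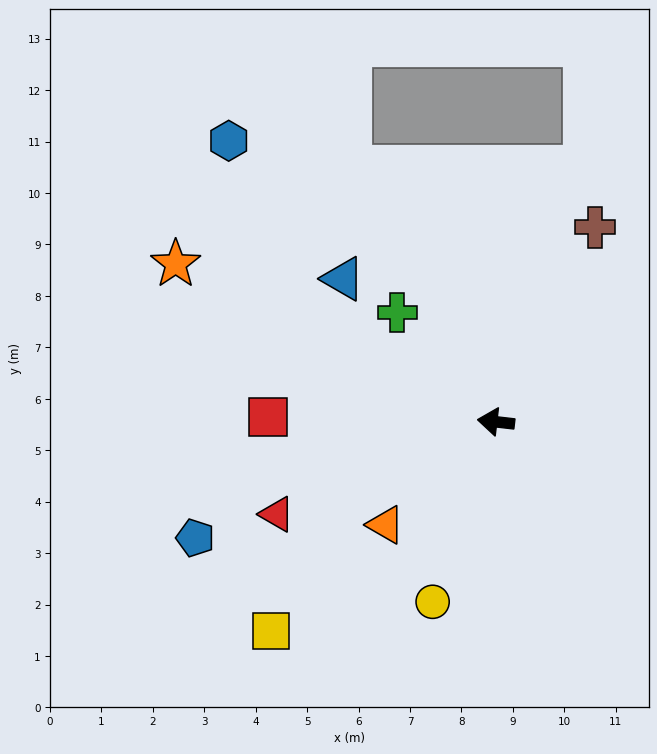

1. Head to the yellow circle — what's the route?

turn left 77°, forward 3.7 m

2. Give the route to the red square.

turn left 5°, forward 4.4 m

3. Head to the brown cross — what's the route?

turn right 110°, forward 4.2 m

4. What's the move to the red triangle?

turn left 29°, forward 4.6 m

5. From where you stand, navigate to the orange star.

turn right 20°, forward 6.9 m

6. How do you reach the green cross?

turn right 41°, forward 2.9 m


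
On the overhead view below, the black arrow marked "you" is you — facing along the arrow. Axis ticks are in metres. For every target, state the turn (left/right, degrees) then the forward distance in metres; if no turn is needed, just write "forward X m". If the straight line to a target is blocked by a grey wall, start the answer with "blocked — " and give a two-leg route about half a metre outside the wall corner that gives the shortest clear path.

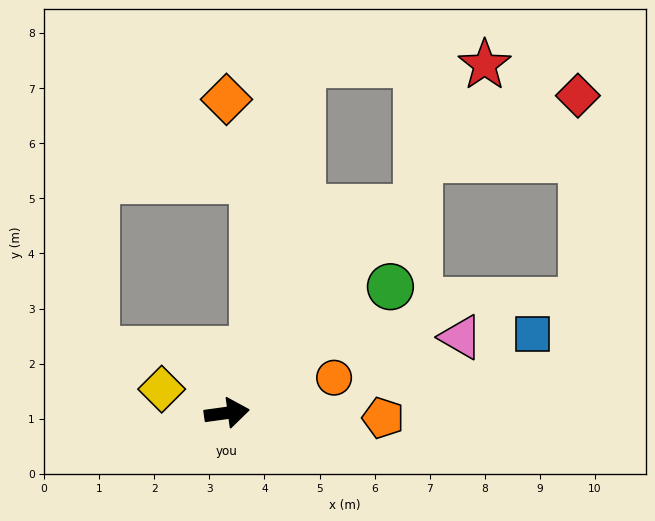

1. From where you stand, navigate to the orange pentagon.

turn right 10°, forward 2.8 m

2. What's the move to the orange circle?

turn left 10°, forward 2.0 m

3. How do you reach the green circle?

turn left 30°, forward 3.7 m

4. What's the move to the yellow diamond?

turn left 152°, forward 1.3 m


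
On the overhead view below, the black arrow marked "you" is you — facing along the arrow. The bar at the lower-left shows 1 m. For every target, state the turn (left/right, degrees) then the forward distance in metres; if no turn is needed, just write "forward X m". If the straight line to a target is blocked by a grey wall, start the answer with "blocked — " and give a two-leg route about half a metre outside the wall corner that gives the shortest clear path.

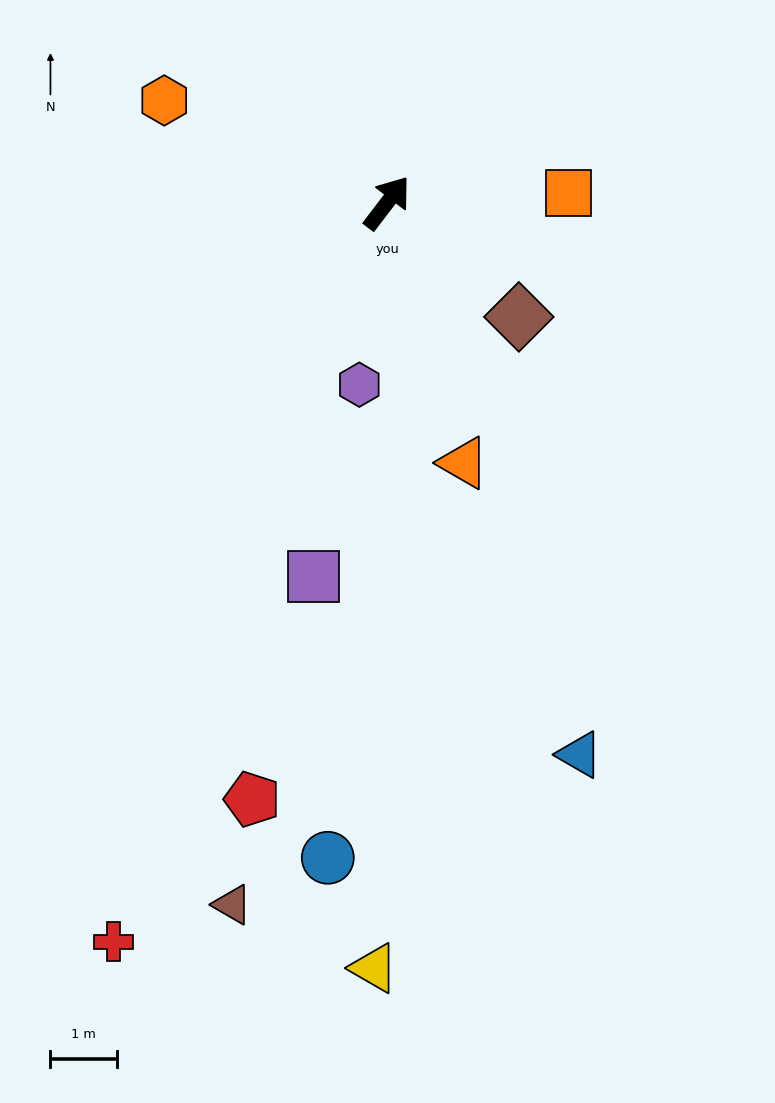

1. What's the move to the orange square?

turn right 50°, forward 2.7 m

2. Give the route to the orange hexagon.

turn left 103°, forward 3.7 m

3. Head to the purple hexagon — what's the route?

turn right 151°, forward 2.8 m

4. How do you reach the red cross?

turn right 163°, forward 11.8 m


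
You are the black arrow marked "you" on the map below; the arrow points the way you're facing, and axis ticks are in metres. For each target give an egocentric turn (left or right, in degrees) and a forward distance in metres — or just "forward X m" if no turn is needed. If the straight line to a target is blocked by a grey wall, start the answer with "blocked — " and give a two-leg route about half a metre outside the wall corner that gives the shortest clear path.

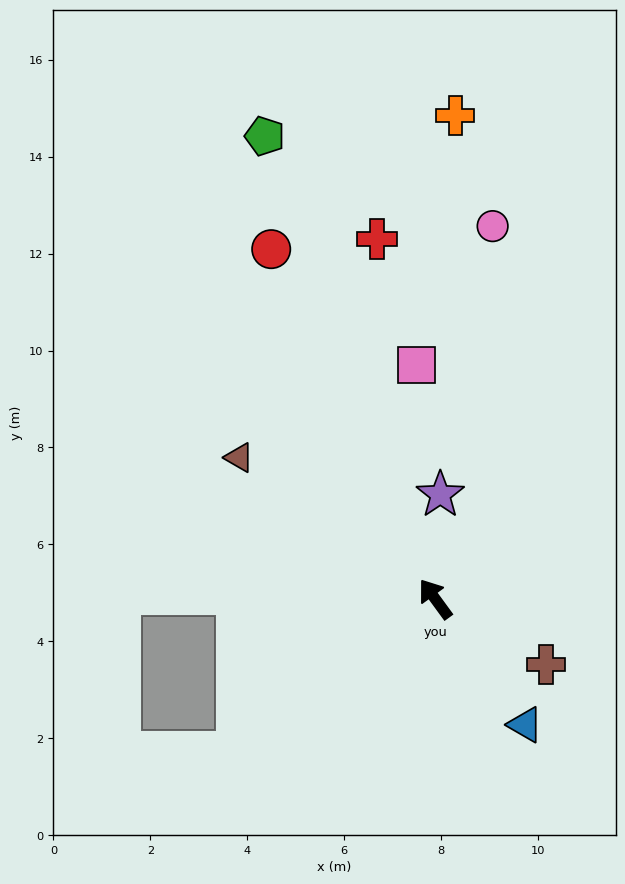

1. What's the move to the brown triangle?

turn left 18°, forward 5.0 m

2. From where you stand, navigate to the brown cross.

turn right 157°, forward 2.7 m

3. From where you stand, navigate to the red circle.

turn right 11°, forward 8.0 m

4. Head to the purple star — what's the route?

turn right 39°, forward 2.2 m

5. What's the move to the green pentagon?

turn right 16°, forward 10.2 m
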